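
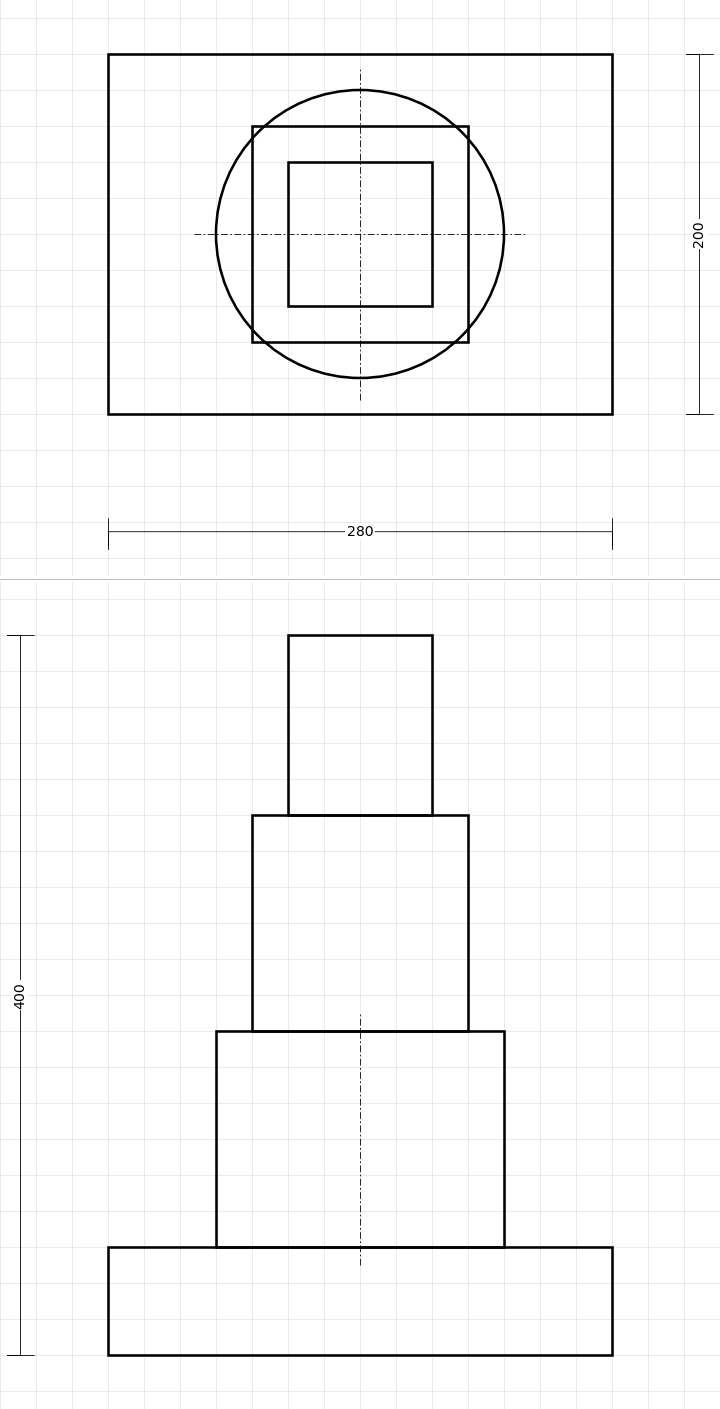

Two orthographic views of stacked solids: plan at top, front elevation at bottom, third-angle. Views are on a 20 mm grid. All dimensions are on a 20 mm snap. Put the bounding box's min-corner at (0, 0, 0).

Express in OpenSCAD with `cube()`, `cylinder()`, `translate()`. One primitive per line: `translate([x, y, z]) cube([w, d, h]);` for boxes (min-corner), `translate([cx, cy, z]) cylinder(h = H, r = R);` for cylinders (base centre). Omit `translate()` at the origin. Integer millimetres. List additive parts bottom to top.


cube([280, 200, 60]);
translate([140, 100, 60]) cylinder(h = 120, r = 80);
translate([80, 40, 180]) cube([120, 120, 120]);
translate([100, 60, 300]) cube([80, 80, 100]);


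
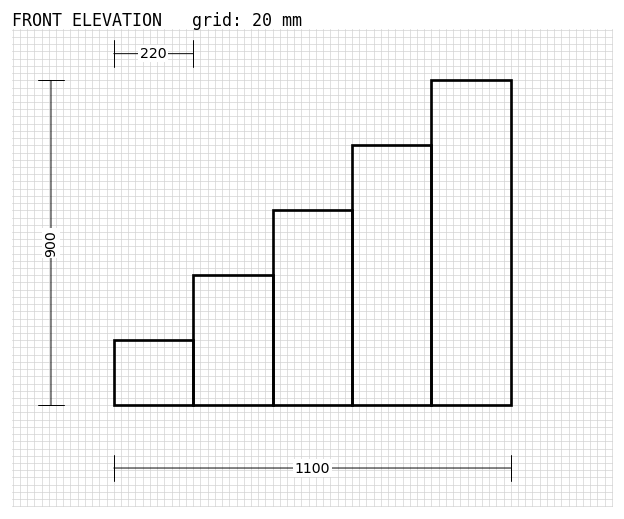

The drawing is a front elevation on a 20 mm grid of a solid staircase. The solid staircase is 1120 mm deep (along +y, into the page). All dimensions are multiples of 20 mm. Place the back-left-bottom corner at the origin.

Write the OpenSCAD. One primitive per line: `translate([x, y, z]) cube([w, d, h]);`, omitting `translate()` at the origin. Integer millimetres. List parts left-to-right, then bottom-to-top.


cube([220, 1120, 180]);
translate([220, 0, 0]) cube([220, 1120, 360]);
translate([440, 0, 0]) cube([220, 1120, 540]);
translate([660, 0, 0]) cube([220, 1120, 720]);
translate([880, 0, 0]) cube([220, 1120, 900]);


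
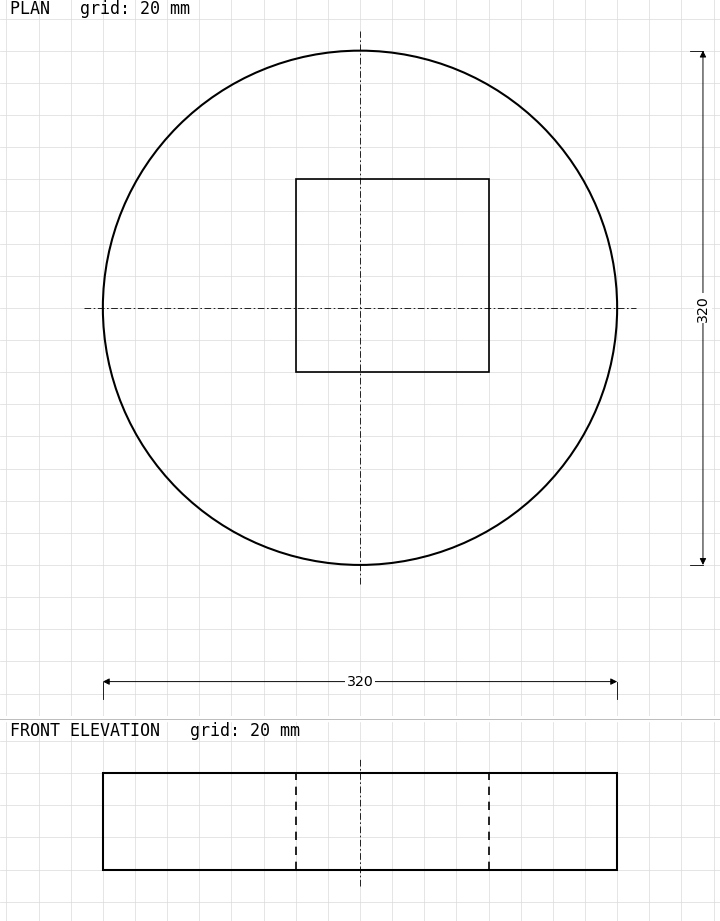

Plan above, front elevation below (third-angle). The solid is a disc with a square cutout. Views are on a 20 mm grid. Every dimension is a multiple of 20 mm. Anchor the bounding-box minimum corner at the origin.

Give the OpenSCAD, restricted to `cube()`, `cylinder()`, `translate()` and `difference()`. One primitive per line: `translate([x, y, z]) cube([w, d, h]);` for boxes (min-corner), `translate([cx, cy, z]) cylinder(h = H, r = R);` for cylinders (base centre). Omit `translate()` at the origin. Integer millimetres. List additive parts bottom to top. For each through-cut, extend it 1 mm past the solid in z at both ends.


difference() {
  translate([160, 160, 0]) cylinder(h = 60, r = 160);
  translate([120, 120, -1]) cube([120, 120, 62]);
}


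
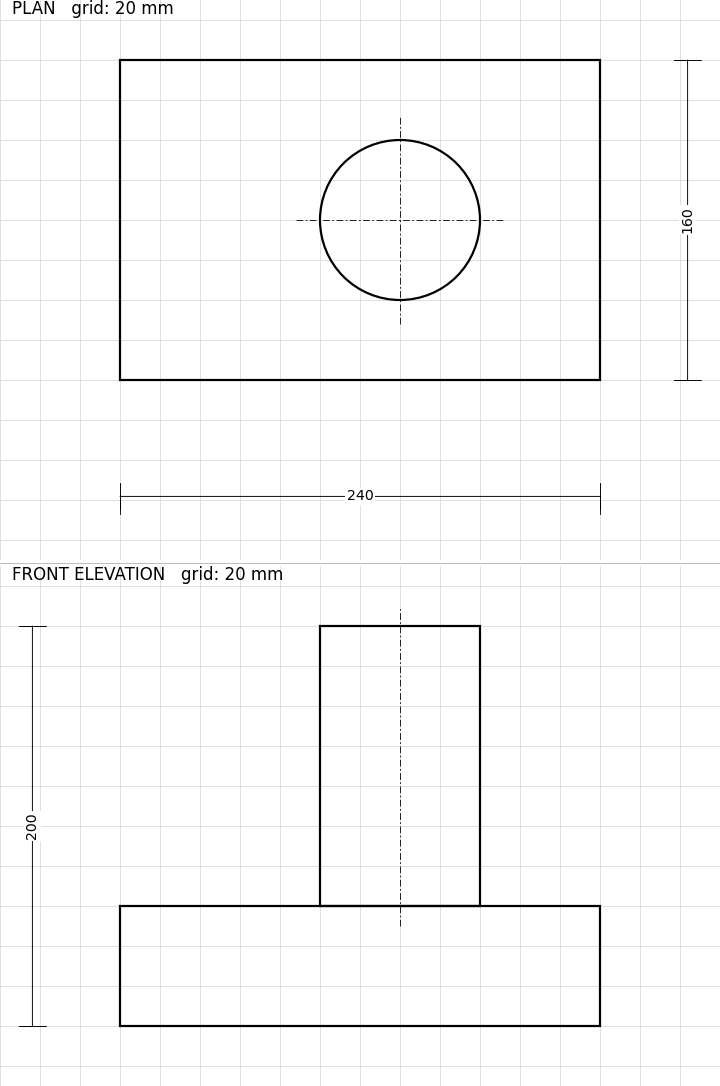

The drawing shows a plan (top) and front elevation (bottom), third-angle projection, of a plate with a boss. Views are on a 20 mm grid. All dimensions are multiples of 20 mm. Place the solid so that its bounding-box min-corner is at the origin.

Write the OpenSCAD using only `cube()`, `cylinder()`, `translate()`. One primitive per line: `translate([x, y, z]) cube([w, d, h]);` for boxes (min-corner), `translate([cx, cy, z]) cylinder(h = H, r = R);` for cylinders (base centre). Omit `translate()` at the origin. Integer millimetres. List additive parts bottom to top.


cube([240, 160, 60]);
translate([140, 80, 60]) cylinder(h = 140, r = 40);


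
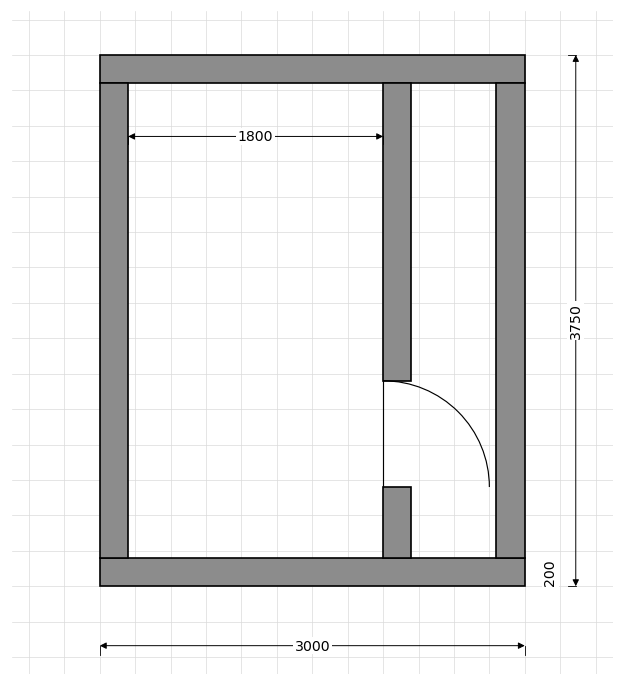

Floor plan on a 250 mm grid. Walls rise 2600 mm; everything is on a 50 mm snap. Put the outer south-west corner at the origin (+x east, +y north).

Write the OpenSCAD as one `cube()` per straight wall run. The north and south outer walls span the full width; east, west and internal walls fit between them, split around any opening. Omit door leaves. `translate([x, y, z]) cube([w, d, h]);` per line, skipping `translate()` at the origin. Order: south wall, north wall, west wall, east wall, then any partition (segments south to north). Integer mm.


cube([3000, 200, 2600]);
translate([0, 3550, 0]) cube([3000, 200, 2600]);
translate([0, 200, 0]) cube([200, 3350, 2600]);
translate([2800, 200, 0]) cube([200, 3350, 2600]);
translate([2000, 200, 0]) cube([200, 500, 2600]);
translate([2000, 1450, 0]) cube([200, 2100, 2600]);


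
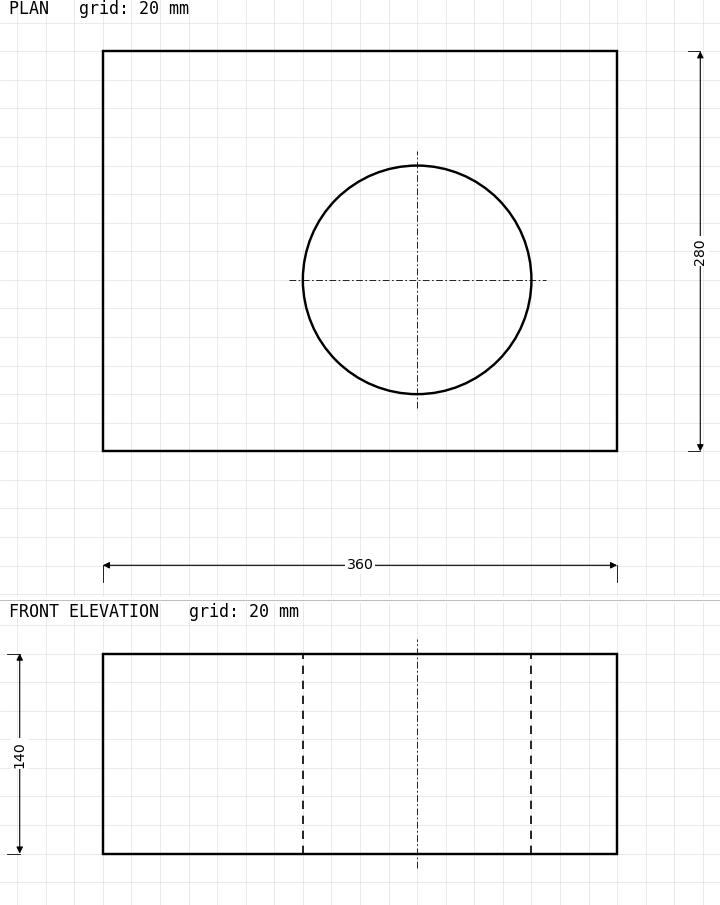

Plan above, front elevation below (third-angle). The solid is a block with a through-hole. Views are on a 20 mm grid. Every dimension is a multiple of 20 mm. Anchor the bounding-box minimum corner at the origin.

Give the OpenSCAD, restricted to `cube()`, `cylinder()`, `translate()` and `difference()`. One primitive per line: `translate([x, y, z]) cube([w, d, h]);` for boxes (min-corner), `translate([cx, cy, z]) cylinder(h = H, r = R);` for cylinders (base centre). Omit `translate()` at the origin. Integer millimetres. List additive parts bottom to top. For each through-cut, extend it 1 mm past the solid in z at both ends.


difference() {
  cube([360, 280, 140]);
  translate([220, 120, -1]) cylinder(h = 142, r = 80);
}


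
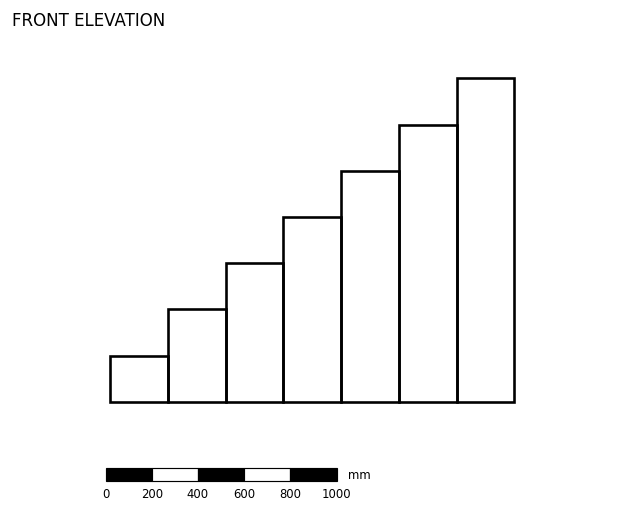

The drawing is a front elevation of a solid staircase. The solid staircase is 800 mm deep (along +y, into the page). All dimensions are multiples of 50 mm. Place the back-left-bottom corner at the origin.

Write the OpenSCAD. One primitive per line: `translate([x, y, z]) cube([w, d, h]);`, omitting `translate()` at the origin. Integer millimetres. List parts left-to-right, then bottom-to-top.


cube([250, 800, 200]);
translate([250, 0, 0]) cube([250, 800, 400]);
translate([500, 0, 0]) cube([250, 800, 600]);
translate([750, 0, 0]) cube([250, 800, 800]);
translate([1000, 0, 0]) cube([250, 800, 1000]);
translate([1250, 0, 0]) cube([250, 800, 1200]);
translate([1500, 0, 0]) cube([250, 800, 1400]);


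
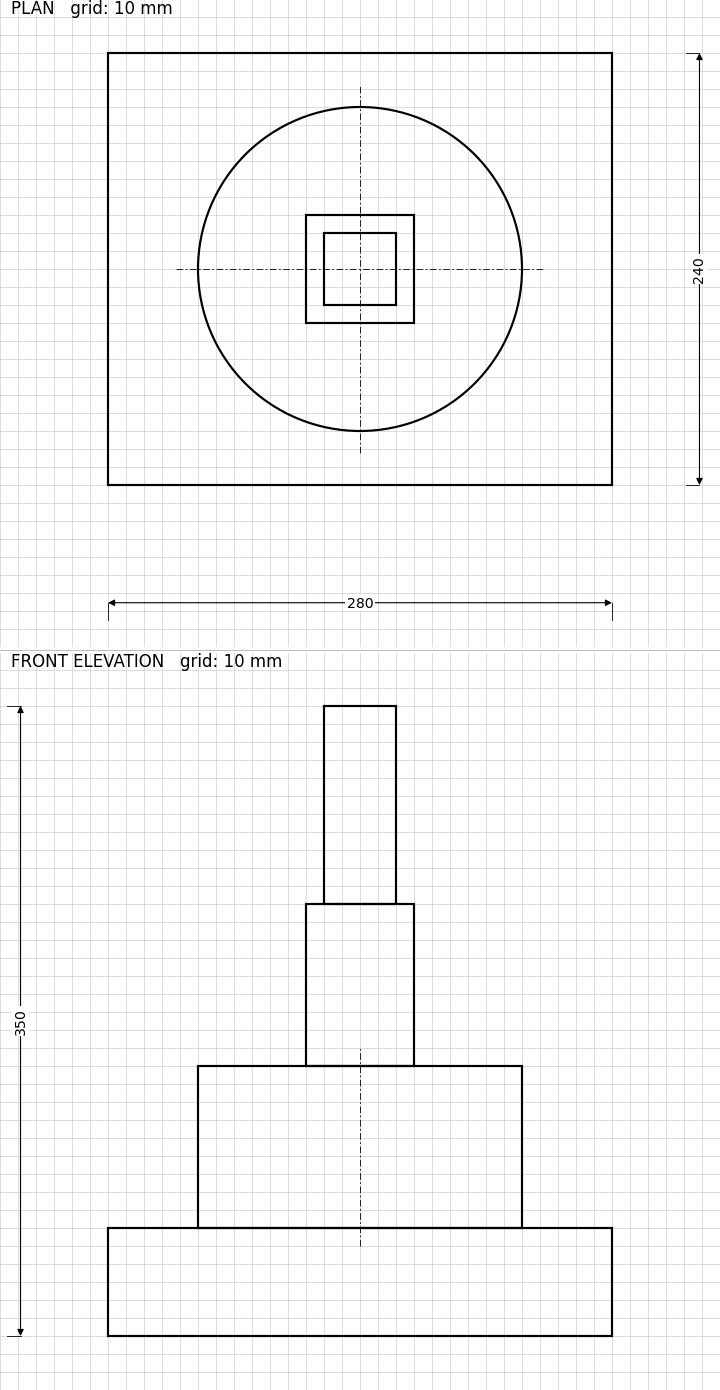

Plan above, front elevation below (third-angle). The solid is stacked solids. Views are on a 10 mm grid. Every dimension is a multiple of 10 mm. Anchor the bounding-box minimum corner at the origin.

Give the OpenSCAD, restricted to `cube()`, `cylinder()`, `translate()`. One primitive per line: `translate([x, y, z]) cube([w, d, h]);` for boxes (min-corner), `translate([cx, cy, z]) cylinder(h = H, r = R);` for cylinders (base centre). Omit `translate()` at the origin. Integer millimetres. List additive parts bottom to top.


cube([280, 240, 60]);
translate([140, 120, 60]) cylinder(h = 90, r = 90);
translate([110, 90, 150]) cube([60, 60, 90]);
translate([120, 100, 240]) cube([40, 40, 110]);


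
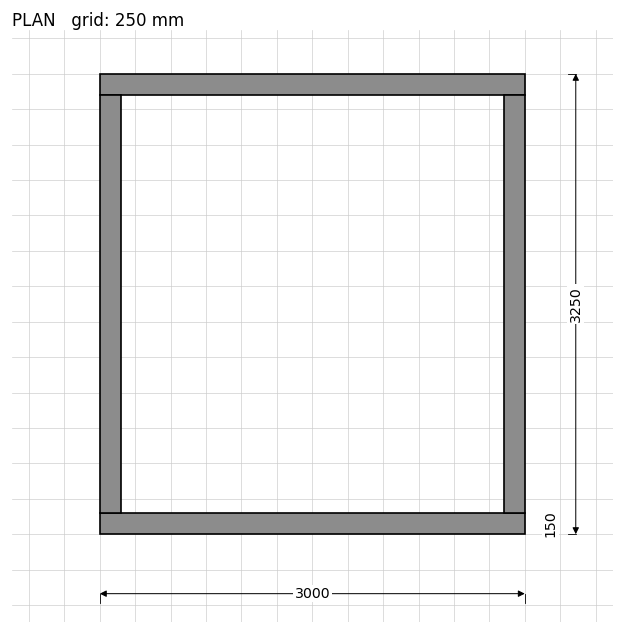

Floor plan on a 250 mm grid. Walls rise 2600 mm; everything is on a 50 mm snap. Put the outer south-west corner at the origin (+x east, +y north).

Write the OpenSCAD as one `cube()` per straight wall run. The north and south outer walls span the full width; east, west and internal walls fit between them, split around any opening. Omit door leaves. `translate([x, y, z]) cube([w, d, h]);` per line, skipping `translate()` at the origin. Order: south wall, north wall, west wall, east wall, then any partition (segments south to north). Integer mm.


cube([3000, 150, 2600]);
translate([0, 3100, 0]) cube([3000, 150, 2600]);
translate([0, 150, 0]) cube([150, 2950, 2600]);
translate([2850, 150, 0]) cube([150, 2950, 2600]);


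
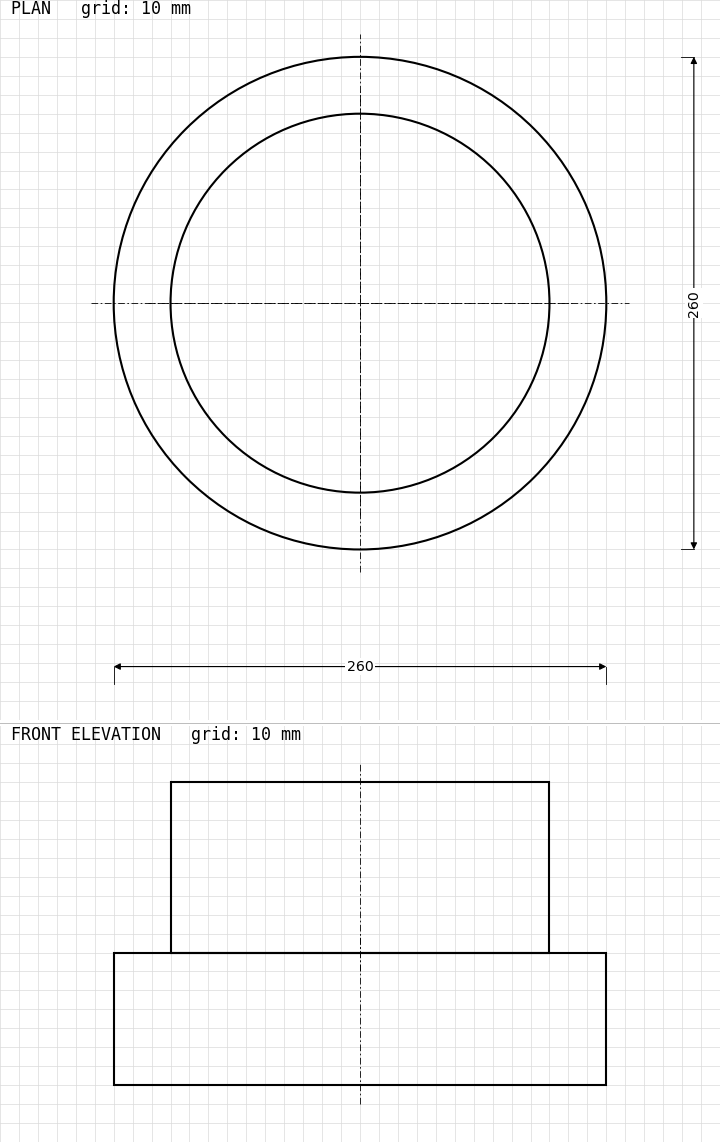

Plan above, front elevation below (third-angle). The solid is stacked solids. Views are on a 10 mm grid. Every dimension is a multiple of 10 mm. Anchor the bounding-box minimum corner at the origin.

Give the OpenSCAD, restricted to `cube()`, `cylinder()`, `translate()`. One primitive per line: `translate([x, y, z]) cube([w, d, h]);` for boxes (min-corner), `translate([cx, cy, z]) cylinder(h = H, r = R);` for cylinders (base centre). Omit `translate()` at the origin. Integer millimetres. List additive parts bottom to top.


translate([130, 130, 0]) cylinder(h = 70, r = 130);
translate([130, 130, 70]) cylinder(h = 90, r = 100);


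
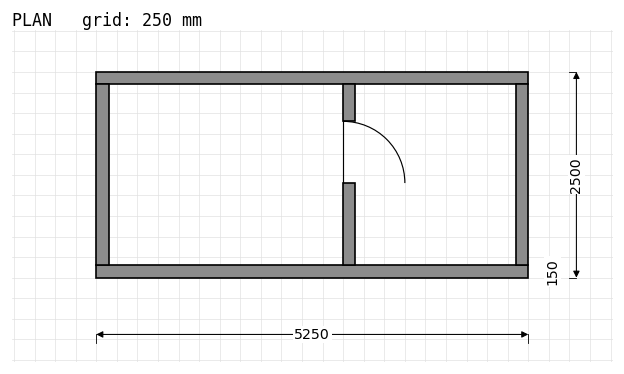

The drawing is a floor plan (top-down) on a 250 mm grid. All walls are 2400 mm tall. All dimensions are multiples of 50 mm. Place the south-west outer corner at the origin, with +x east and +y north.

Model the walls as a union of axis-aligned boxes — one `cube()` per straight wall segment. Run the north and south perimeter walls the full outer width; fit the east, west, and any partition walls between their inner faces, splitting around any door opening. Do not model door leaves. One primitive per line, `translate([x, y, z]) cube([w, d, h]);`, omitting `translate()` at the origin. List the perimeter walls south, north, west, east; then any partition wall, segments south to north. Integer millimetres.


cube([5250, 150, 2400]);
translate([0, 2350, 0]) cube([5250, 150, 2400]);
translate([0, 150, 0]) cube([150, 2200, 2400]);
translate([5100, 150, 0]) cube([150, 2200, 2400]);
translate([3000, 150, 0]) cube([150, 1000, 2400]);
translate([3000, 1900, 0]) cube([150, 450, 2400]);


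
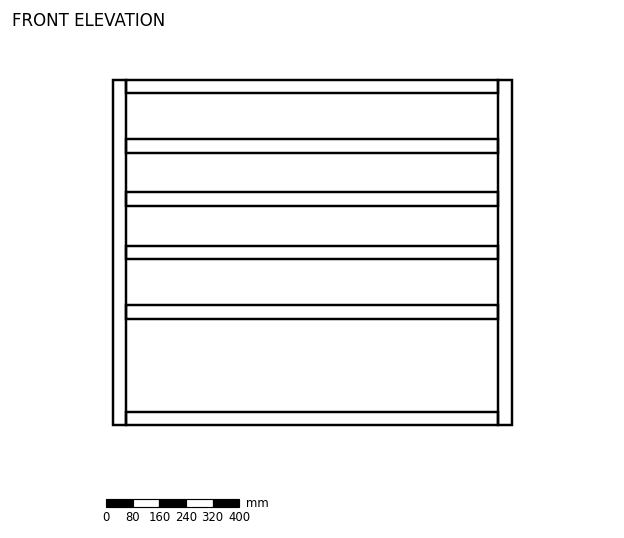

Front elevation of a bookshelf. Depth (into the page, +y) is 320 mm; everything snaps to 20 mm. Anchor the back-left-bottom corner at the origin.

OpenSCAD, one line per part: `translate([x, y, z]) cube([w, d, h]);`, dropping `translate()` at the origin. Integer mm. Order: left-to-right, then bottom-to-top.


cube([40, 320, 1040]);
translate([40, 0, 0]) cube([1120, 320, 40]);
translate([40, 0, 320]) cube([1120, 320, 40]);
translate([40, 0, 500]) cube([1120, 320, 40]);
translate([40, 0, 660]) cube([1120, 320, 40]);
translate([40, 0, 820]) cube([1120, 320, 40]);
translate([40, 0, 1000]) cube([1120, 320, 40]);
translate([1160, 0, 0]) cube([40, 320, 1040]);


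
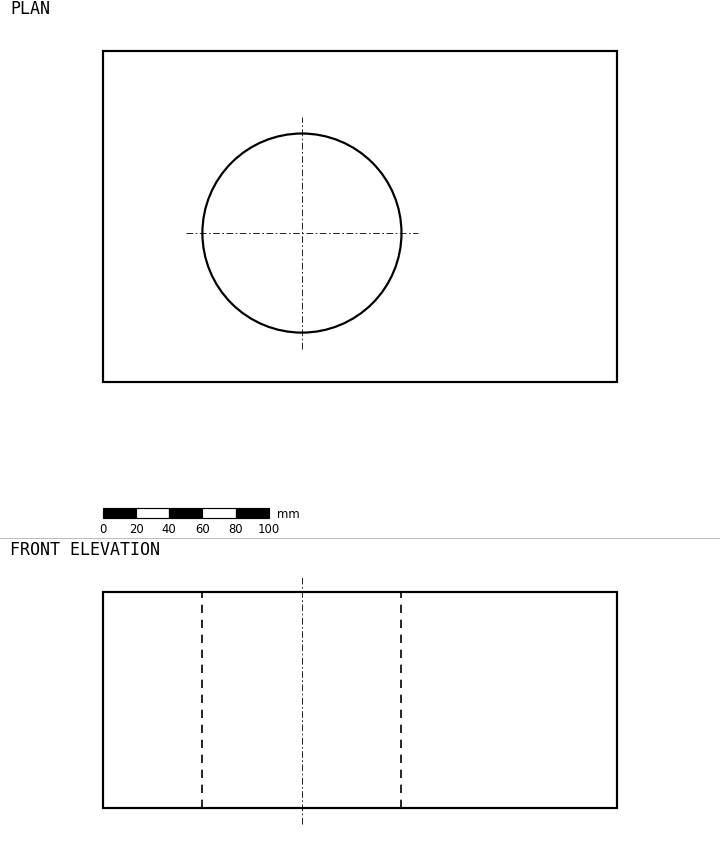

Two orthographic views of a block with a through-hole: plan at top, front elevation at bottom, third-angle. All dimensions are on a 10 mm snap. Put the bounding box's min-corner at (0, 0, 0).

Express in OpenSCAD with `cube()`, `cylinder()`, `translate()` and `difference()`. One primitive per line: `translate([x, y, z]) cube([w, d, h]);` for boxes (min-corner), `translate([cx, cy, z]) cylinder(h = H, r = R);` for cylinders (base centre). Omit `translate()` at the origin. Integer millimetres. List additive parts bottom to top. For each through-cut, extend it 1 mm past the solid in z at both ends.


difference() {
  cube([310, 200, 130]);
  translate([120, 90, -1]) cylinder(h = 132, r = 60);
}


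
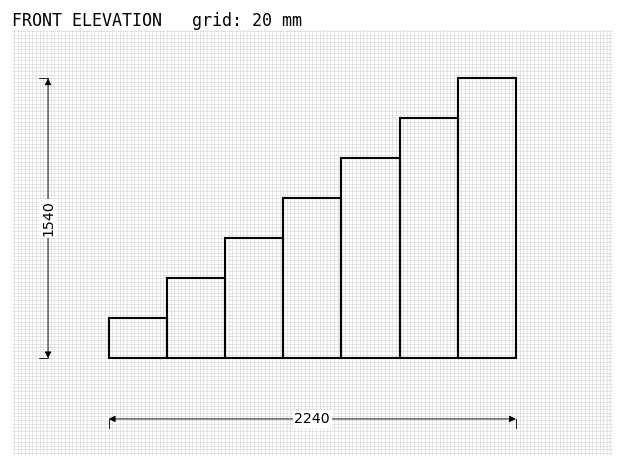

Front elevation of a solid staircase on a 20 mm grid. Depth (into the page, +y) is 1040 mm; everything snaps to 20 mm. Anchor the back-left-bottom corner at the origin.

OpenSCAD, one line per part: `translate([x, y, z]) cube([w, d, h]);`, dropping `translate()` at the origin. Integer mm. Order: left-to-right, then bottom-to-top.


cube([320, 1040, 220]);
translate([320, 0, 0]) cube([320, 1040, 440]);
translate([640, 0, 0]) cube([320, 1040, 660]);
translate([960, 0, 0]) cube([320, 1040, 880]);
translate([1280, 0, 0]) cube([320, 1040, 1100]);
translate([1600, 0, 0]) cube([320, 1040, 1320]);
translate([1920, 0, 0]) cube([320, 1040, 1540]);


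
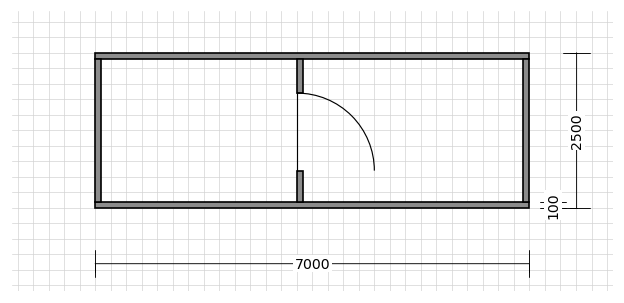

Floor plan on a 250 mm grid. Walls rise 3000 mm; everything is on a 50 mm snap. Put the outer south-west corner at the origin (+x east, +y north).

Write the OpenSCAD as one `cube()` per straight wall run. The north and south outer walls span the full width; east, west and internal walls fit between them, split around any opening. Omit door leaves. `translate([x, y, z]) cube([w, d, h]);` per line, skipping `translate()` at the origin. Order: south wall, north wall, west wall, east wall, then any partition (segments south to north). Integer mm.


cube([7000, 100, 3000]);
translate([0, 2400, 0]) cube([7000, 100, 3000]);
translate([0, 100, 0]) cube([100, 2300, 3000]);
translate([6900, 100, 0]) cube([100, 2300, 3000]);
translate([3250, 100, 0]) cube([100, 500, 3000]);
translate([3250, 1850, 0]) cube([100, 550, 3000]);


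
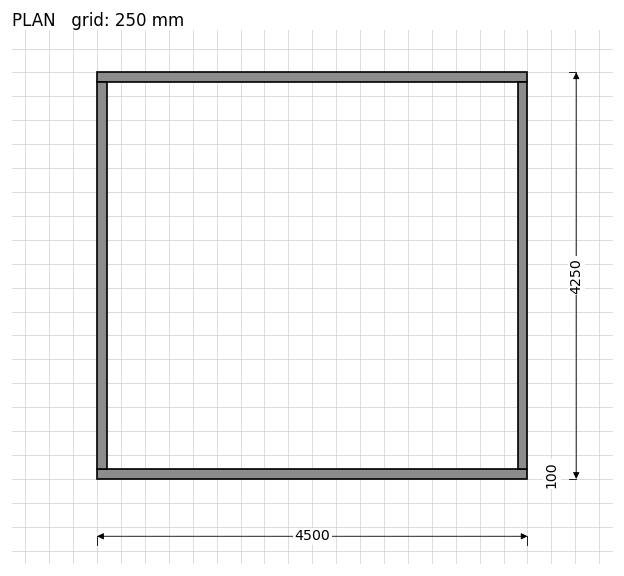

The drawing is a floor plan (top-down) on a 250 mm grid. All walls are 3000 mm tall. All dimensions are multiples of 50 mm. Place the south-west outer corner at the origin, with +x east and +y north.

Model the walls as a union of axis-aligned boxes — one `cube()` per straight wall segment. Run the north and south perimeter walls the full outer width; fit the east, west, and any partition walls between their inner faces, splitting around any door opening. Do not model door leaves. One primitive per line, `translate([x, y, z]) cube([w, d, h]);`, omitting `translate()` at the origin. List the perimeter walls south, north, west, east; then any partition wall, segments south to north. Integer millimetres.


cube([4500, 100, 3000]);
translate([0, 4150, 0]) cube([4500, 100, 3000]);
translate([0, 100, 0]) cube([100, 4050, 3000]);
translate([4400, 100, 0]) cube([100, 4050, 3000]);


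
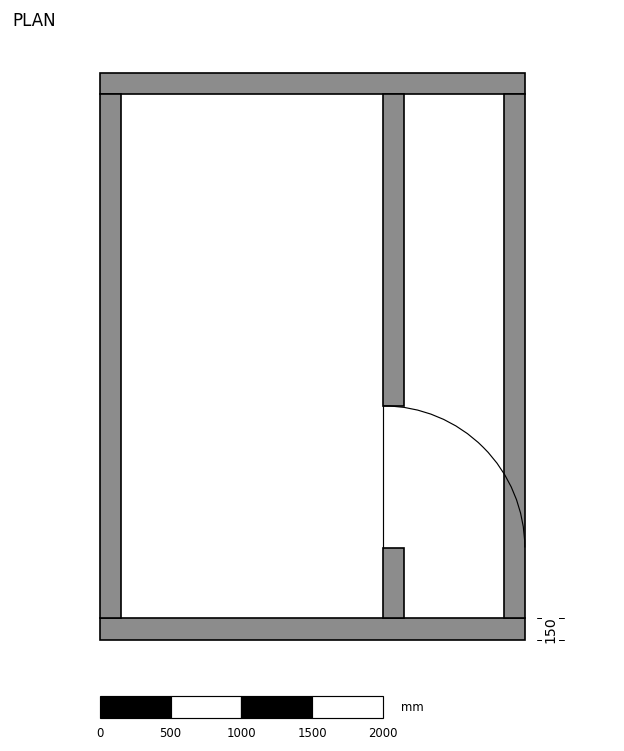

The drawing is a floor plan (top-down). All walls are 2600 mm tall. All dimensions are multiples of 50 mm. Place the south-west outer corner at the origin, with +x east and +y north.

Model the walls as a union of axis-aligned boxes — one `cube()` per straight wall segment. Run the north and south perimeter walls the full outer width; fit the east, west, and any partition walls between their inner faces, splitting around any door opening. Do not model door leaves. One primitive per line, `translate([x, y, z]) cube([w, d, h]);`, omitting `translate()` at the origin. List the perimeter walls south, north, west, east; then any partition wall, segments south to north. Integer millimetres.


cube([3000, 150, 2600]);
translate([0, 3850, 0]) cube([3000, 150, 2600]);
translate([0, 150, 0]) cube([150, 3700, 2600]);
translate([2850, 150, 0]) cube([150, 3700, 2600]);
translate([2000, 150, 0]) cube([150, 500, 2600]);
translate([2000, 1650, 0]) cube([150, 2200, 2600]);


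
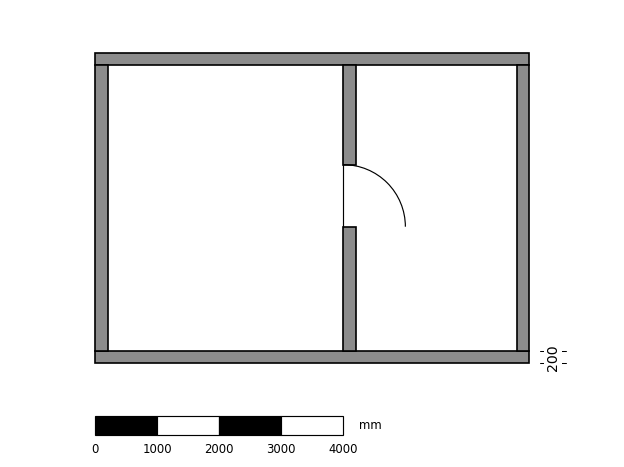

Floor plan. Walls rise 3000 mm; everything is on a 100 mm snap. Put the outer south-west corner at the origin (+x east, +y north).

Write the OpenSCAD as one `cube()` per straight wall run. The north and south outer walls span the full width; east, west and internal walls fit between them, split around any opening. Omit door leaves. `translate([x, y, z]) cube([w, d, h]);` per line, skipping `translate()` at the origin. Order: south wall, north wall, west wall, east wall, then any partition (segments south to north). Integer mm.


cube([7000, 200, 3000]);
translate([0, 4800, 0]) cube([7000, 200, 3000]);
translate([0, 200, 0]) cube([200, 4600, 3000]);
translate([6800, 200, 0]) cube([200, 4600, 3000]);
translate([4000, 200, 0]) cube([200, 2000, 3000]);
translate([4000, 3200, 0]) cube([200, 1600, 3000]);


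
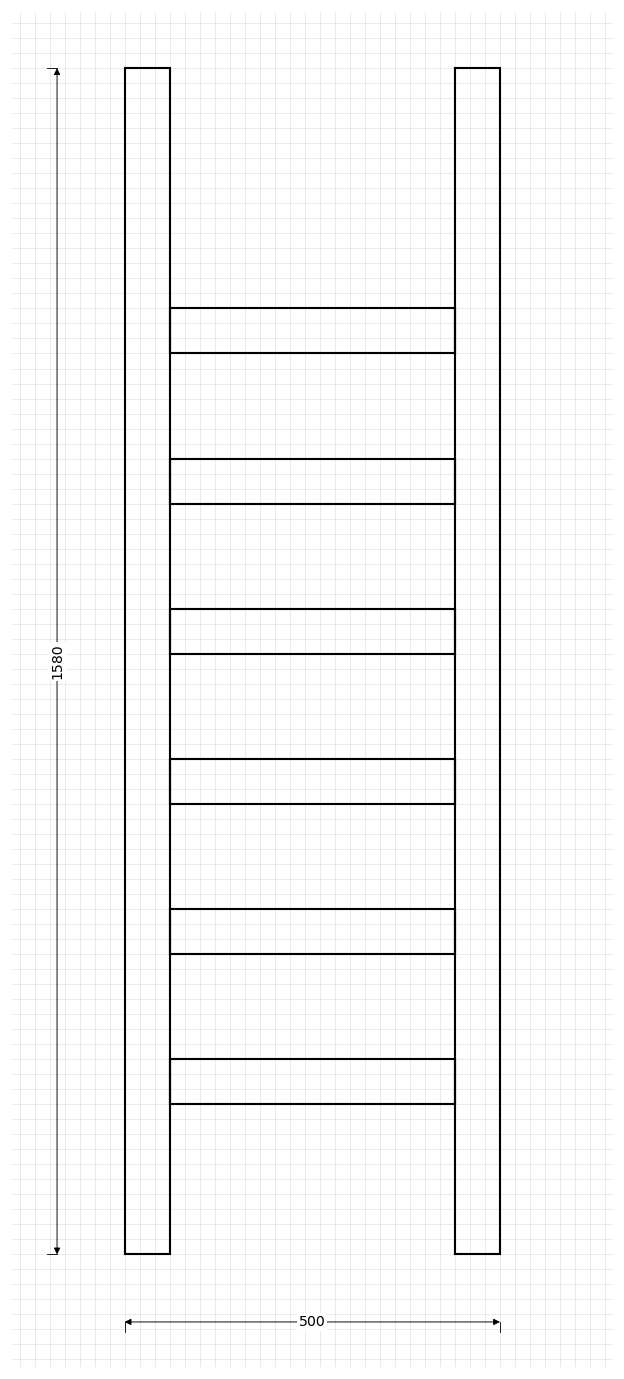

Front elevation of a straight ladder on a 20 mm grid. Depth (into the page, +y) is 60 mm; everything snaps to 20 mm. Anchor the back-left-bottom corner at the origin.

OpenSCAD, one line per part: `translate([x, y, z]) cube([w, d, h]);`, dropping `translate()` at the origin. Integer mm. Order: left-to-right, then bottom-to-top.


cube([60, 60, 1580]);
translate([60, 0, 200]) cube([380, 60, 60]);
translate([60, 0, 400]) cube([380, 60, 60]);
translate([60, 0, 600]) cube([380, 60, 60]);
translate([60, 0, 800]) cube([380, 60, 60]);
translate([60, 0, 1000]) cube([380, 60, 60]);
translate([60, 0, 1200]) cube([380, 60, 60]);
translate([440, 0, 0]) cube([60, 60, 1580]);


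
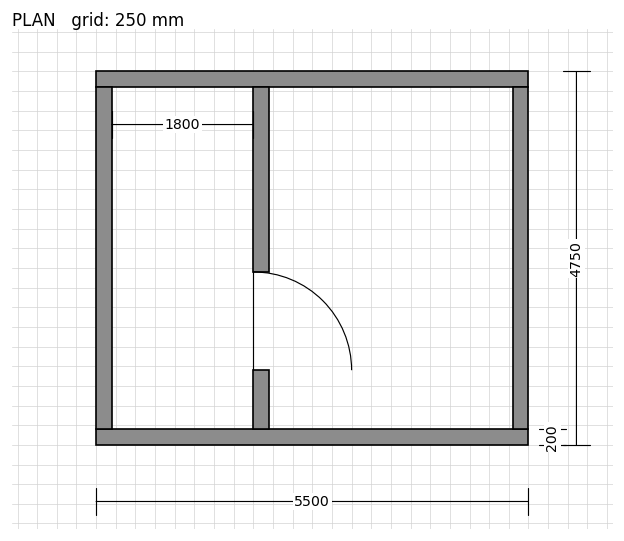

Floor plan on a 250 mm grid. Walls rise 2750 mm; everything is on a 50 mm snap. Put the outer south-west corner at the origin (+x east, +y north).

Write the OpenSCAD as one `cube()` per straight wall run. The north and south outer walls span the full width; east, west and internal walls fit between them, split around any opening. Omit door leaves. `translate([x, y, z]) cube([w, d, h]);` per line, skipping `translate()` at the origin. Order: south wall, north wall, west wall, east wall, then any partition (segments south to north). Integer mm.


cube([5500, 200, 2750]);
translate([0, 4550, 0]) cube([5500, 200, 2750]);
translate([0, 200, 0]) cube([200, 4350, 2750]);
translate([5300, 200, 0]) cube([200, 4350, 2750]);
translate([2000, 200, 0]) cube([200, 750, 2750]);
translate([2000, 2200, 0]) cube([200, 2350, 2750]);


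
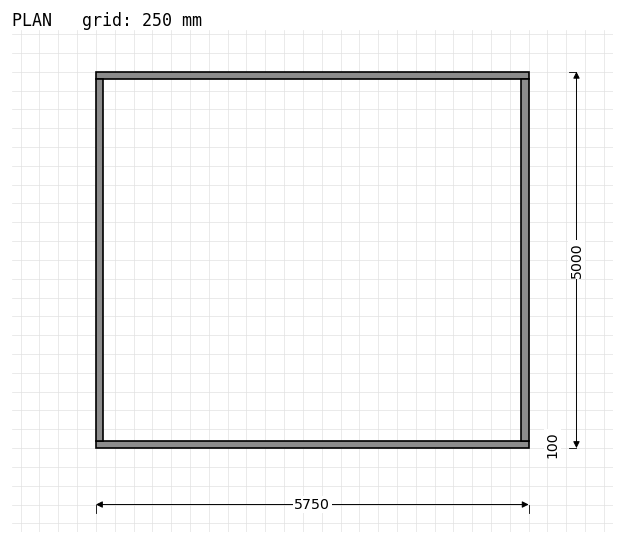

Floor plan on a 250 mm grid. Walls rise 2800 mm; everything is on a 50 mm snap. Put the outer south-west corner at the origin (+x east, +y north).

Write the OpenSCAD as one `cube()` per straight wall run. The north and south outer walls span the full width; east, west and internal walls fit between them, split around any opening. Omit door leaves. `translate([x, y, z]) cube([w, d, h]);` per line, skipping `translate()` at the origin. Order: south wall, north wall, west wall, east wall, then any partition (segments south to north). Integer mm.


cube([5750, 100, 2800]);
translate([0, 4900, 0]) cube([5750, 100, 2800]);
translate([0, 100, 0]) cube([100, 4800, 2800]);
translate([5650, 100, 0]) cube([100, 4800, 2800]);


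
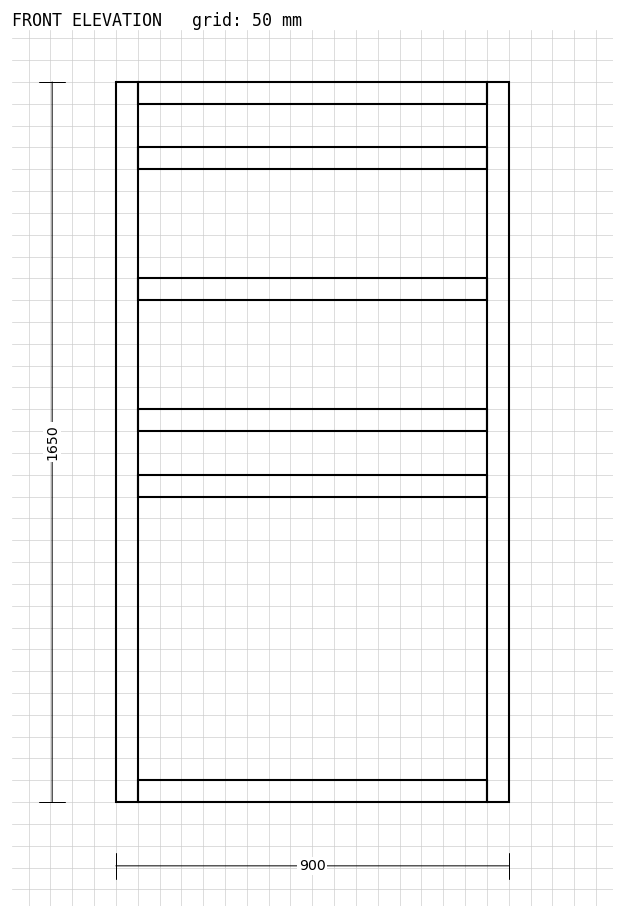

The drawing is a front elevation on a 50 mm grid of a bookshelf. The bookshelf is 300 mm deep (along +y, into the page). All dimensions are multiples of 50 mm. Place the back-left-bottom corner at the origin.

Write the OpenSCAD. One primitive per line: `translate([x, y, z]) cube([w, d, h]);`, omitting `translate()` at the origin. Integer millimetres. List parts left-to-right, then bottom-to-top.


cube([50, 300, 1650]);
translate([50, 0, 0]) cube([800, 300, 50]);
translate([50, 0, 700]) cube([800, 300, 50]);
translate([50, 0, 850]) cube([800, 300, 50]);
translate([50, 0, 1150]) cube([800, 300, 50]);
translate([50, 0, 1450]) cube([800, 300, 50]);
translate([50, 0, 1600]) cube([800, 300, 50]);
translate([850, 0, 0]) cube([50, 300, 1650]);


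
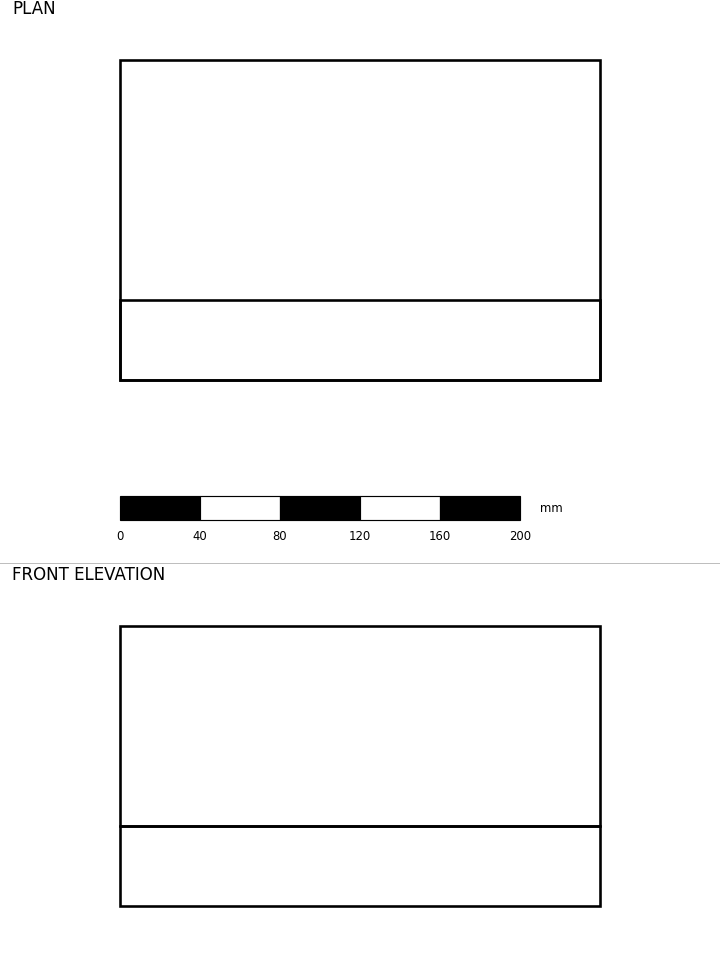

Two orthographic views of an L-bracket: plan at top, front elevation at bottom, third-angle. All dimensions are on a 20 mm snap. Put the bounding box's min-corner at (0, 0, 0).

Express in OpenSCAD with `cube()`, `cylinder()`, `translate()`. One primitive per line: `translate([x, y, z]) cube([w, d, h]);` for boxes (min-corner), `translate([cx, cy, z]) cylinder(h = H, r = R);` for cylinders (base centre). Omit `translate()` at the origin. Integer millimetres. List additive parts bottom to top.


cube([240, 160, 40]);
translate([0, 0, 40]) cube([240, 40, 100]);


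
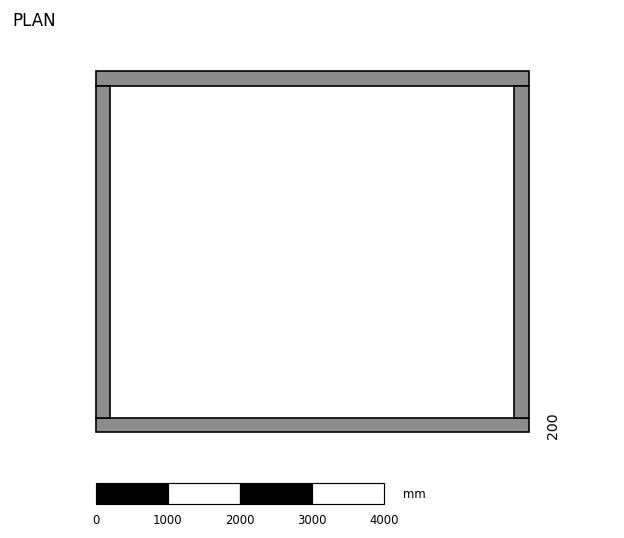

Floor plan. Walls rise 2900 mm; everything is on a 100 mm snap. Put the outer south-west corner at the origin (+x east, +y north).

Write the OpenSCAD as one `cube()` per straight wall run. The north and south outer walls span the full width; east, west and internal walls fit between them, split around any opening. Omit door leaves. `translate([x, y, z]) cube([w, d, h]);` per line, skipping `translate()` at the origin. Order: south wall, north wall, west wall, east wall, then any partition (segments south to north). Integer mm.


cube([6000, 200, 2900]);
translate([0, 4800, 0]) cube([6000, 200, 2900]);
translate([0, 200, 0]) cube([200, 4600, 2900]);
translate([5800, 200, 0]) cube([200, 4600, 2900]);


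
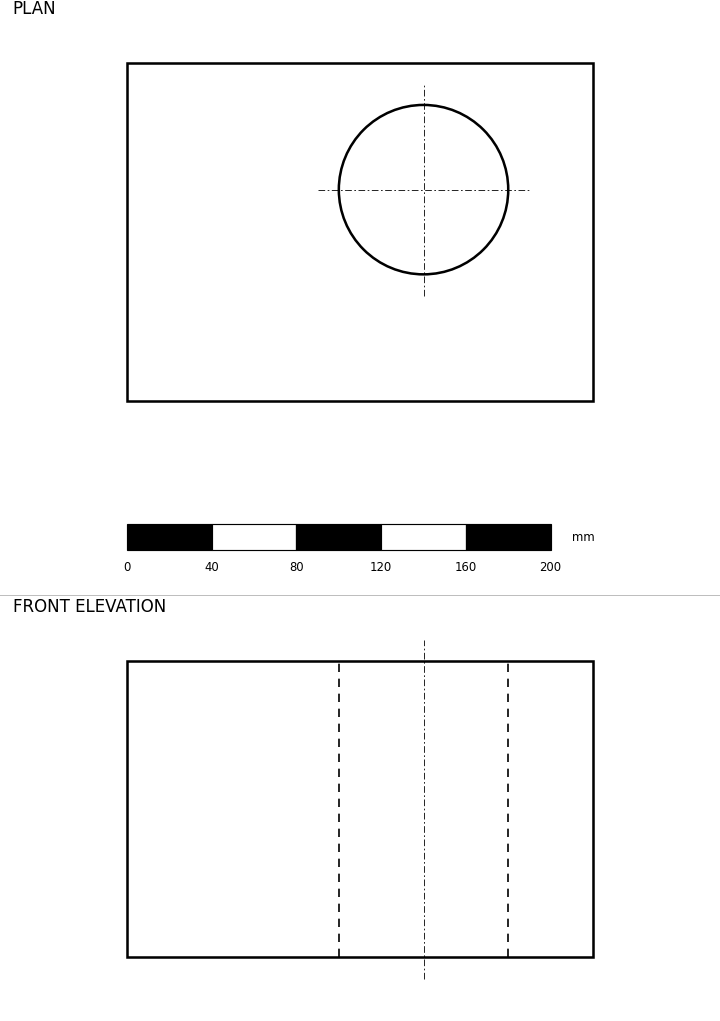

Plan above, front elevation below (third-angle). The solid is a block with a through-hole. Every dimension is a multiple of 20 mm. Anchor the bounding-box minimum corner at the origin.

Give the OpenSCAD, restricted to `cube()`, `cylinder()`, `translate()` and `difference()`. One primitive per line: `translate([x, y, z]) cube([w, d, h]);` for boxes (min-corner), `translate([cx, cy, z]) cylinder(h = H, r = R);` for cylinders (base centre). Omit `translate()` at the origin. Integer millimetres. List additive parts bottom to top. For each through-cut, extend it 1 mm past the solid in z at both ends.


difference() {
  cube([220, 160, 140]);
  translate([140, 100, -1]) cylinder(h = 142, r = 40);
}


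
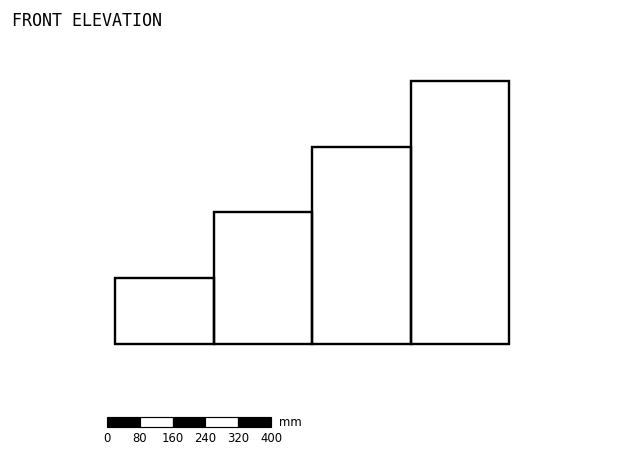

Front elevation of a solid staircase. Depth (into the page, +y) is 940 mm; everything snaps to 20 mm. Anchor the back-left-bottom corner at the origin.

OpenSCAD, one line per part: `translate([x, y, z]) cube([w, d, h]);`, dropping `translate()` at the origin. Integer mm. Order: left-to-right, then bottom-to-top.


cube([240, 940, 160]);
translate([240, 0, 0]) cube([240, 940, 320]);
translate([480, 0, 0]) cube([240, 940, 480]);
translate([720, 0, 0]) cube([240, 940, 640]);


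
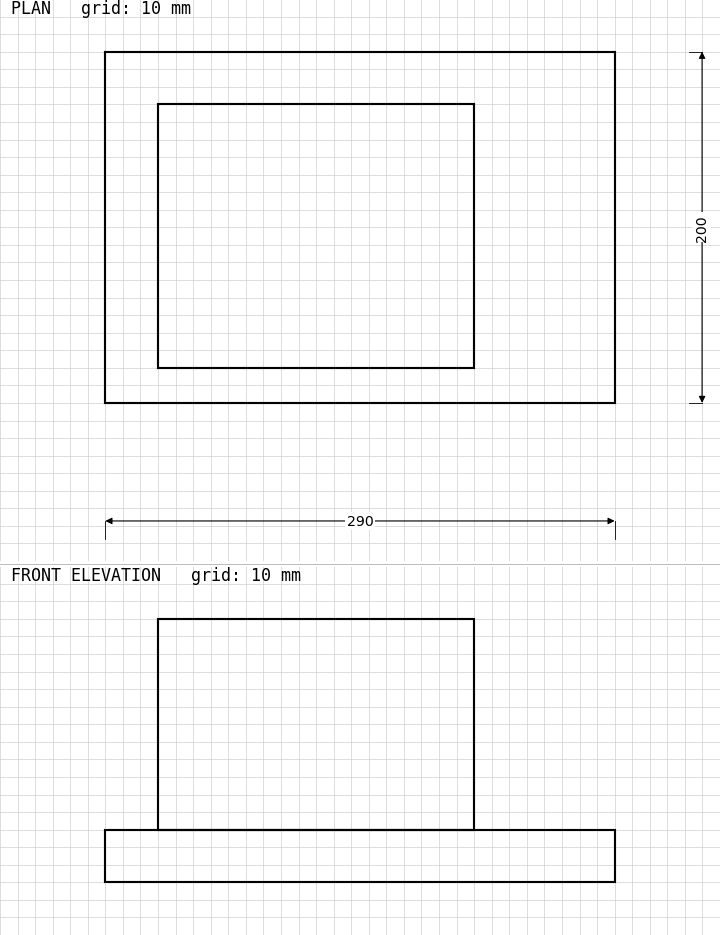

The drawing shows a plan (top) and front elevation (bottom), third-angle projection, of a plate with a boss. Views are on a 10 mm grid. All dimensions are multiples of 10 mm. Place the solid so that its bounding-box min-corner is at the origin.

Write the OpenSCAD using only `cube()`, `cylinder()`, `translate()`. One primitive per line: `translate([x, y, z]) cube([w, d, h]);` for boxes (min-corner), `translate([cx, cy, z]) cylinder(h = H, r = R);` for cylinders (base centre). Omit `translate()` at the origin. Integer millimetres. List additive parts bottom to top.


cube([290, 200, 30]);
translate([30, 20, 30]) cube([180, 150, 120]);


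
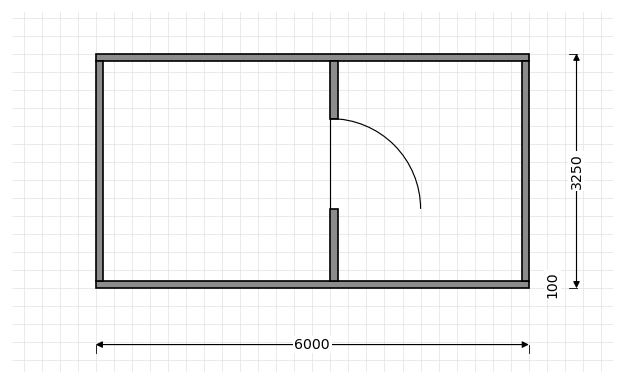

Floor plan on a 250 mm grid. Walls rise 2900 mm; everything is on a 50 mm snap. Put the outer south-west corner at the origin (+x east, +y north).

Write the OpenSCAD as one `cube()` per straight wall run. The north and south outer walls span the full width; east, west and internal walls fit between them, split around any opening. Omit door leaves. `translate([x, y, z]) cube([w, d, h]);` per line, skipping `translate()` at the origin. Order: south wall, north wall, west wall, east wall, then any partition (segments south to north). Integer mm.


cube([6000, 100, 2900]);
translate([0, 3150, 0]) cube([6000, 100, 2900]);
translate([0, 100, 0]) cube([100, 3050, 2900]);
translate([5900, 100, 0]) cube([100, 3050, 2900]);
translate([3250, 100, 0]) cube([100, 1000, 2900]);
translate([3250, 2350, 0]) cube([100, 800, 2900]);


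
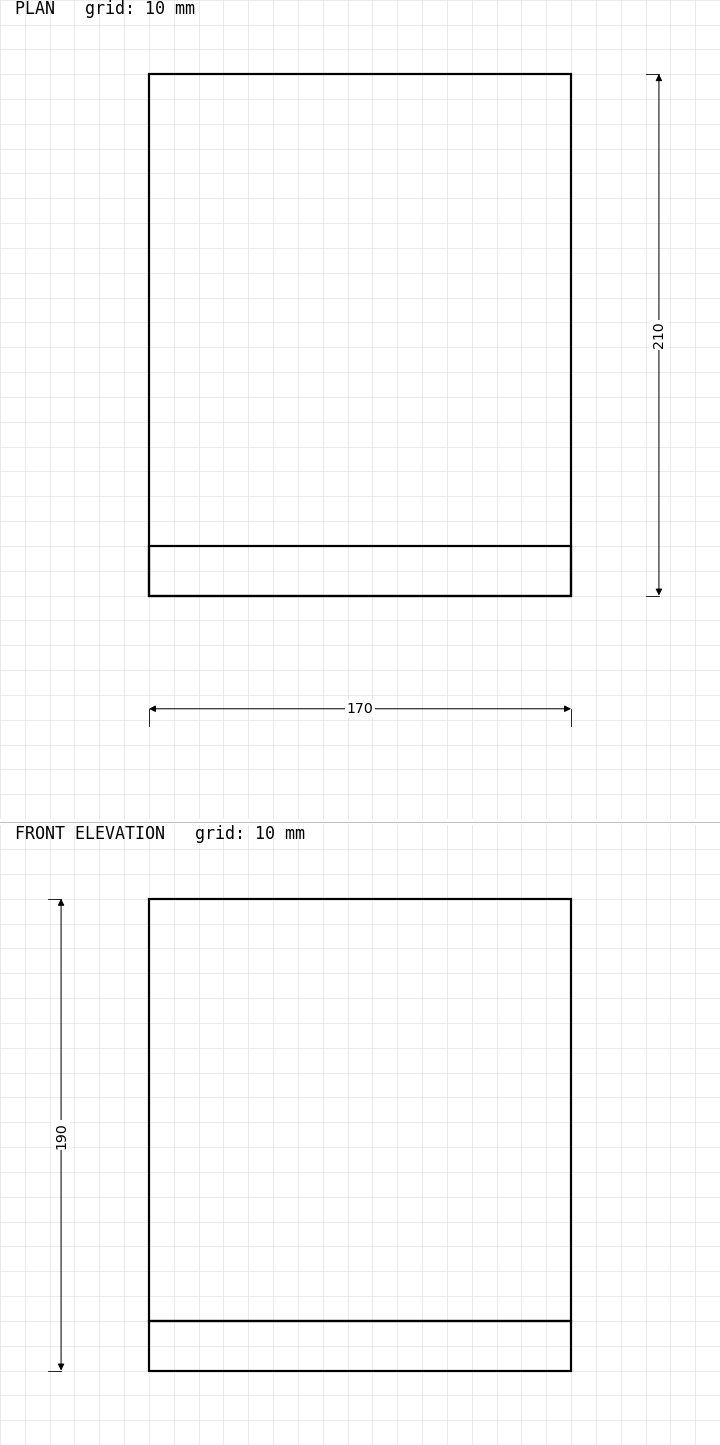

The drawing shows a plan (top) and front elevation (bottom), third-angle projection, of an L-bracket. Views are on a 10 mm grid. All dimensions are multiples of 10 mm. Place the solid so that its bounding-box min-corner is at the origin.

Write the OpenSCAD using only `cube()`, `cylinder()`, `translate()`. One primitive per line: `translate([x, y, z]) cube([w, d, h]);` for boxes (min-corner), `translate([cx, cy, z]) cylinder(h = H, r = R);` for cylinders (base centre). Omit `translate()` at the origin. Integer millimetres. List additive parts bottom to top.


cube([170, 210, 20]);
translate([0, 0, 20]) cube([170, 20, 170]);


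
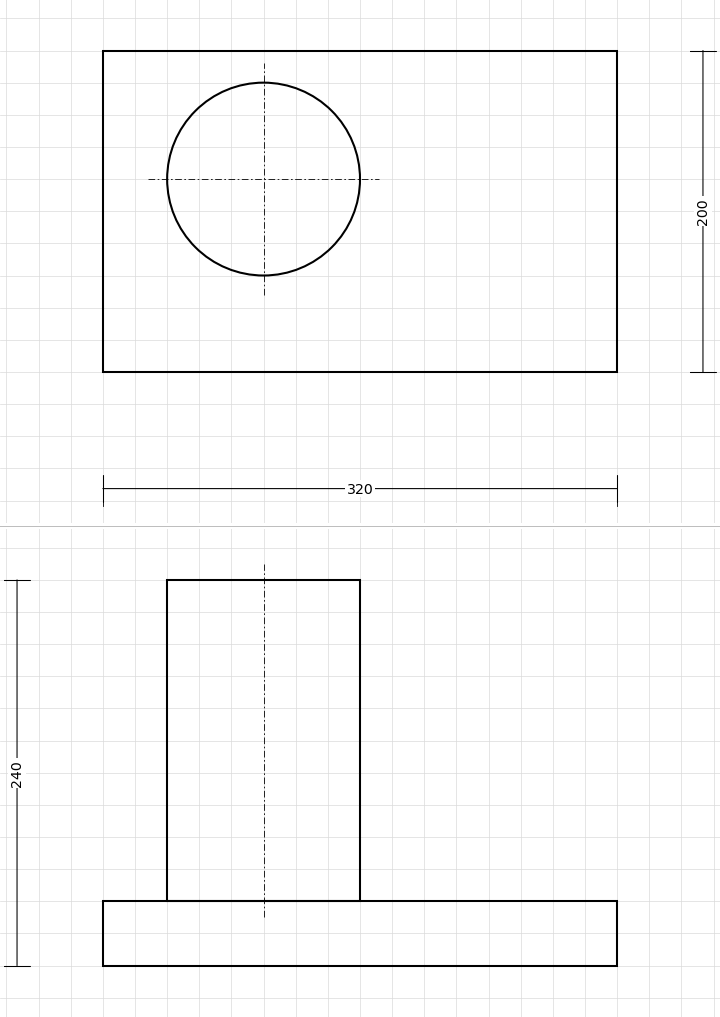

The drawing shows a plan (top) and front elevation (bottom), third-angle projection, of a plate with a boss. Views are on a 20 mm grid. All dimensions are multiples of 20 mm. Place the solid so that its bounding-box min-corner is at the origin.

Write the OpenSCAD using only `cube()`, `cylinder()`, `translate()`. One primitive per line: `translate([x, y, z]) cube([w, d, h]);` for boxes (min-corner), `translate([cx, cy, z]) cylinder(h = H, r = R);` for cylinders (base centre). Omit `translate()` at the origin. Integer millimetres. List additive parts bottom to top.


cube([320, 200, 40]);
translate([100, 120, 40]) cylinder(h = 200, r = 60);


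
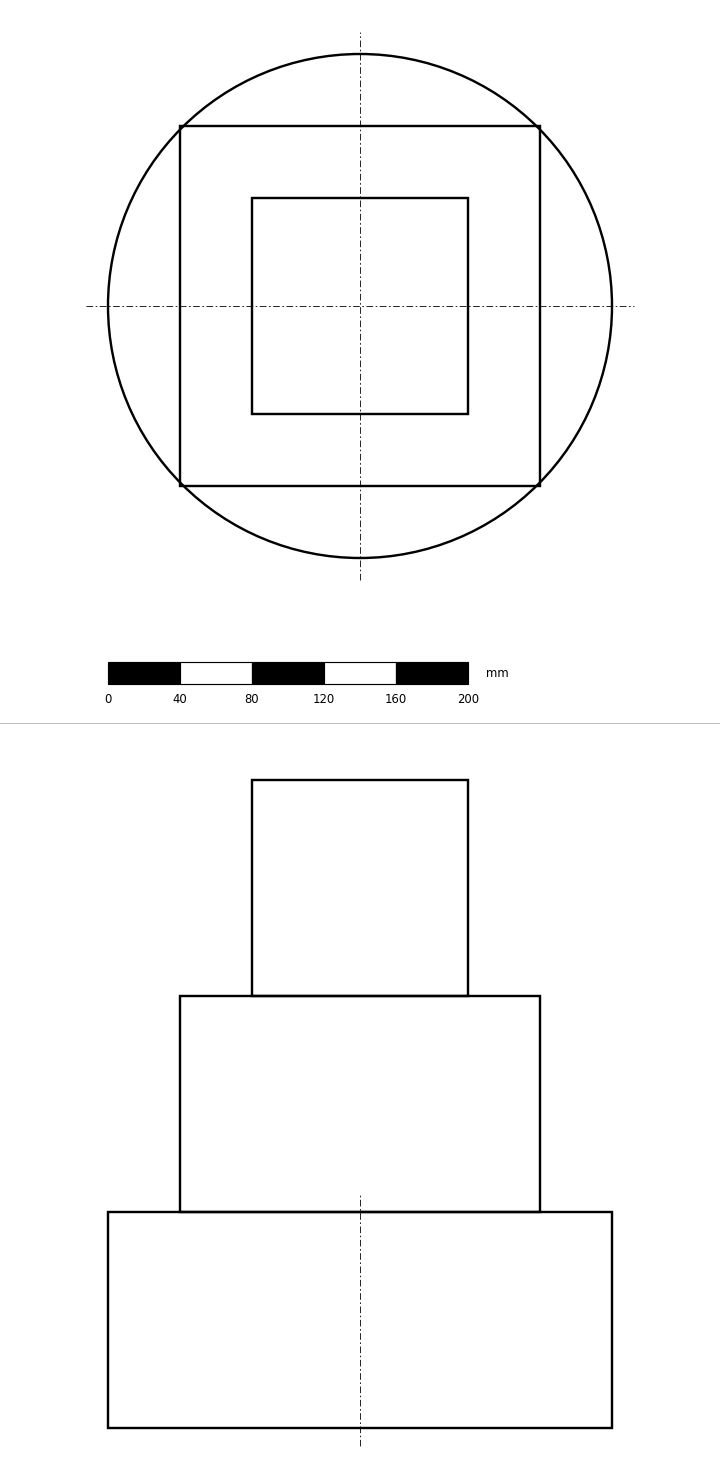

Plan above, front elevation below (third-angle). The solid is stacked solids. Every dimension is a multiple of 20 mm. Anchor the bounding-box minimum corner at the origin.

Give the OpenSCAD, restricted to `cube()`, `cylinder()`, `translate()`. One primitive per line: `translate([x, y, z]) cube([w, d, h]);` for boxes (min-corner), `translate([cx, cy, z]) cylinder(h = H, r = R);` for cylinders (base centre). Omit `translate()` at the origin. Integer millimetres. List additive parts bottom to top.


translate([140, 140, 0]) cylinder(h = 120, r = 140);
translate([40, 40, 120]) cube([200, 200, 120]);
translate([80, 80, 240]) cube([120, 120, 120]);


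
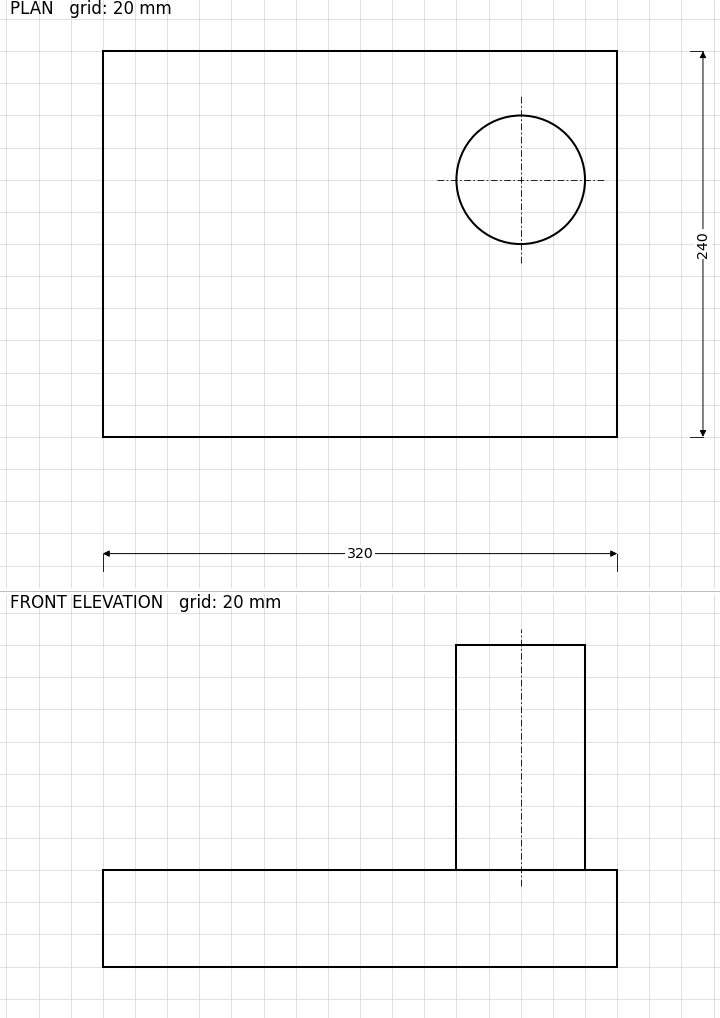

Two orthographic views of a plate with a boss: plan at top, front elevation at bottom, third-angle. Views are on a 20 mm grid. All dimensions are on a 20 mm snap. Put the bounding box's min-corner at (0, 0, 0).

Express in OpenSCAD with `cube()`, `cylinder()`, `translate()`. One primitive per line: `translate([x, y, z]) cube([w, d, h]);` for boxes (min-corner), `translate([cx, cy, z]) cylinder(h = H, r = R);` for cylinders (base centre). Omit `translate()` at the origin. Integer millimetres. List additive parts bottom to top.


cube([320, 240, 60]);
translate([260, 160, 60]) cylinder(h = 140, r = 40);


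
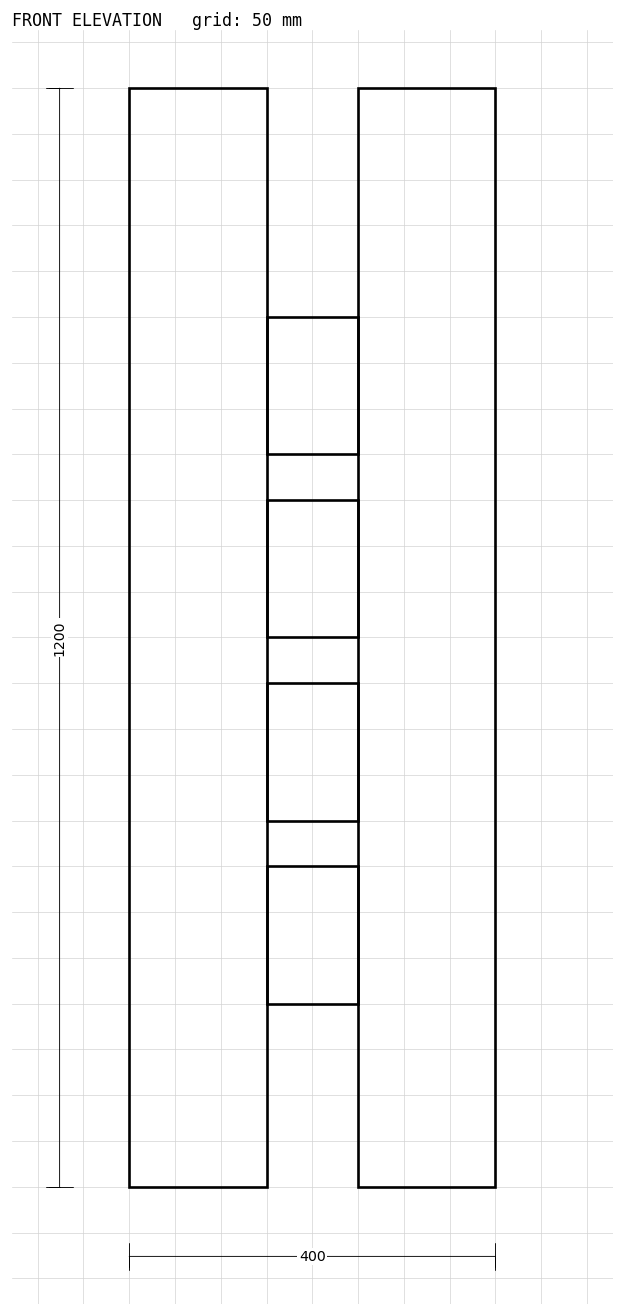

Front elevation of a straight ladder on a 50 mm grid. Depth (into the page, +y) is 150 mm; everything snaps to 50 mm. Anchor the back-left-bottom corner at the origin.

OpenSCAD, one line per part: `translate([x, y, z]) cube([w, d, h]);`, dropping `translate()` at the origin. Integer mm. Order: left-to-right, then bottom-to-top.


cube([150, 150, 1200]);
translate([150, 0, 200]) cube([100, 150, 150]);
translate([150, 0, 400]) cube([100, 150, 150]);
translate([150, 0, 600]) cube([100, 150, 150]);
translate([150, 0, 800]) cube([100, 150, 150]);
translate([250, 0, 0]) cube([150, 150, 1200]);


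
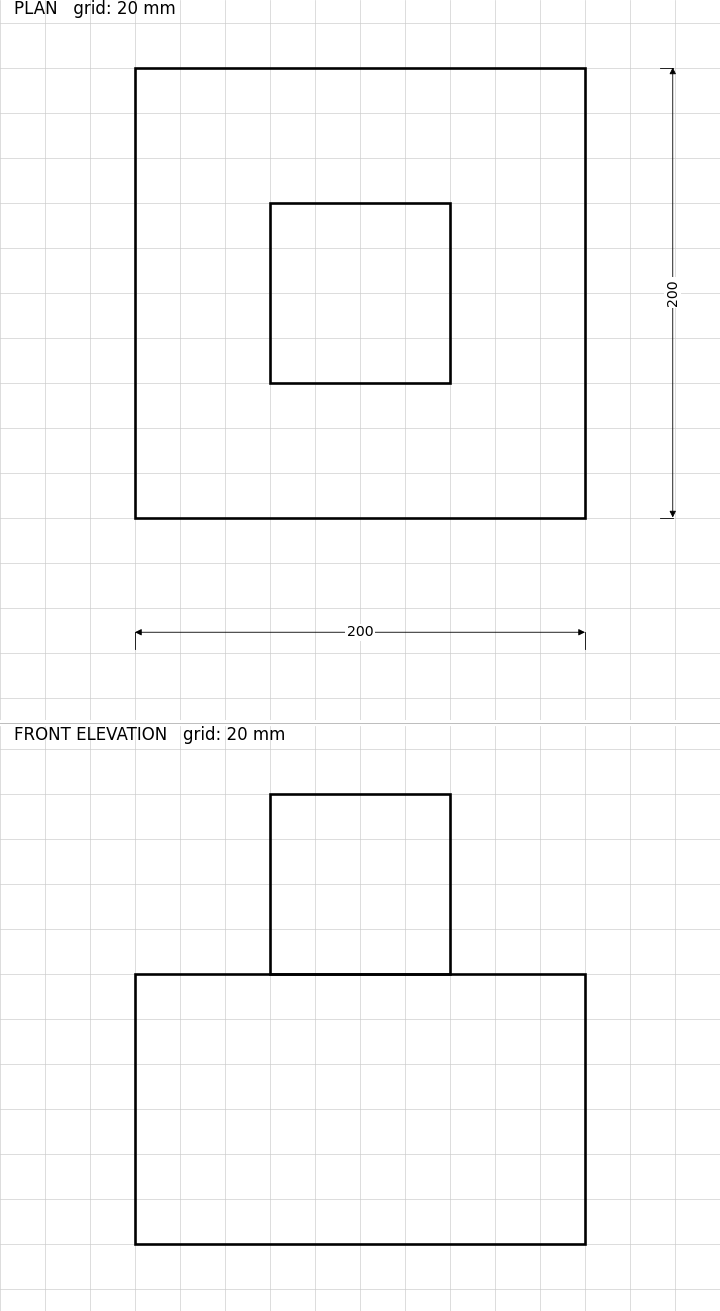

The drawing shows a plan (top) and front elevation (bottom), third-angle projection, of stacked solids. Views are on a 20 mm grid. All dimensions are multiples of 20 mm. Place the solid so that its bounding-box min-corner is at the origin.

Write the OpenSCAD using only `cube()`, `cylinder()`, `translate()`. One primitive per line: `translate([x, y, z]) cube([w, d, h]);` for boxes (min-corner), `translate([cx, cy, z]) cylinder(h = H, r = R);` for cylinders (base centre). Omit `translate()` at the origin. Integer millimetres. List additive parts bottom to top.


cube([200, 200, 120]);
translate([60, 60, 120]) cube([80, 80, 80]);


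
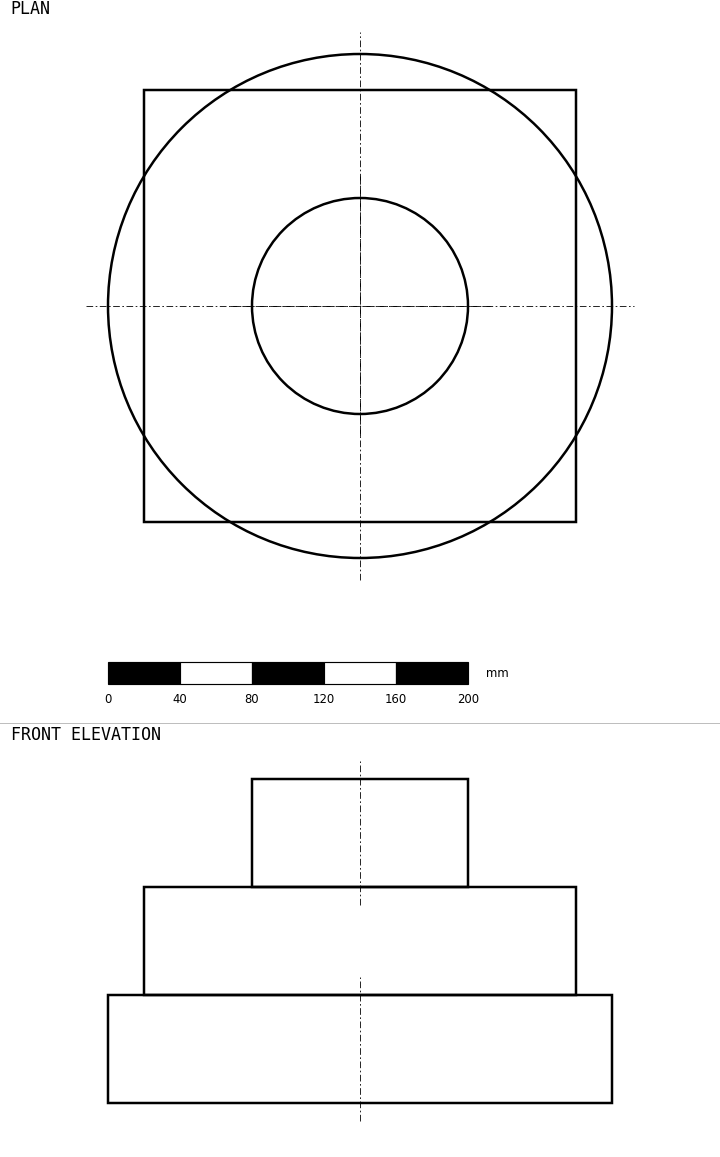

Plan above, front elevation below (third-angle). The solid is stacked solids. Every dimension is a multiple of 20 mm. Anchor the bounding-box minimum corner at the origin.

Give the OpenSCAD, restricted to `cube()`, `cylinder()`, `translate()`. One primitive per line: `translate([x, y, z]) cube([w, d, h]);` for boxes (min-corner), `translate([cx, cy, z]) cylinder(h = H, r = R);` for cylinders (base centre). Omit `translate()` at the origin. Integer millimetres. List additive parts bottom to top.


translate([140, 140, 0]) cylinder(h = 60, r = 140);
translate([20, 20, 60]) cube([240, 240, 60]);
translate([140, 140, 120]) cylinder(h = 60, r = 60);


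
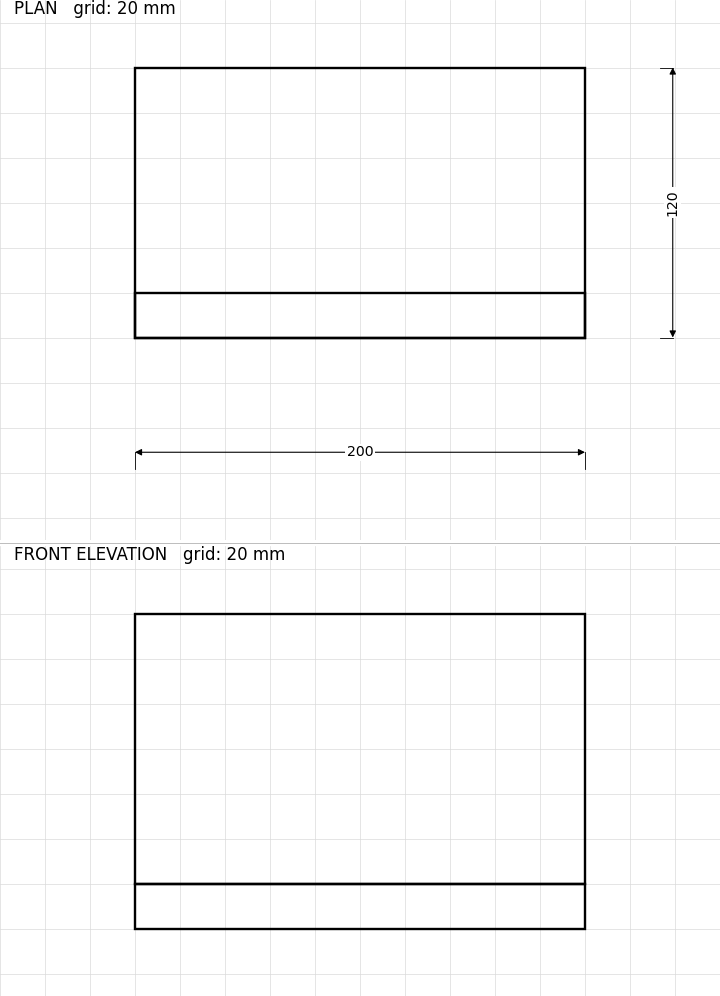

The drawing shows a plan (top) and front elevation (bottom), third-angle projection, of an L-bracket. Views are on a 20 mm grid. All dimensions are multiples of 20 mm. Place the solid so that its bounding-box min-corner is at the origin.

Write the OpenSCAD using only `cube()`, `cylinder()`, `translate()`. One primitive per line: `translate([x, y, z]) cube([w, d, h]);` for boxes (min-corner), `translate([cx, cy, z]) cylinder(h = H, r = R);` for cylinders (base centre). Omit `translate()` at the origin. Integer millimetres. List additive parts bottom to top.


cube([200, 120, 20]);
translate([0, 0, 20]) cube([200, 20, 120]);


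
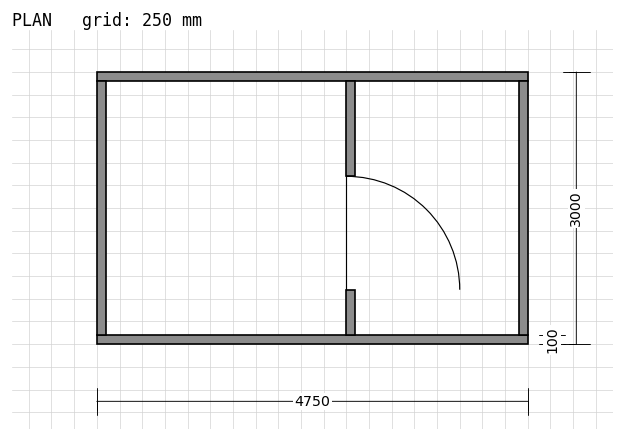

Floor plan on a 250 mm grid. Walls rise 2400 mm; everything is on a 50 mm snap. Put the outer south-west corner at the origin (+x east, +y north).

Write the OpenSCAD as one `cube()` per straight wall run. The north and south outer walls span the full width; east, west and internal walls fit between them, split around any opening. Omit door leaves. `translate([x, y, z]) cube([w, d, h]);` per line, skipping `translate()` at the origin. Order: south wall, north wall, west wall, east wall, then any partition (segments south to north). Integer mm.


cube([4750, 100, 2400]);
translate([0, 2900, 0]) cube([4750, 100, 2400]);
translate([0, 100, 0]) cube([100, 2800, 2400]);
translate([4650, 100, 0]) cube([100, 2800, 2400]);
translate([2750, 100, 0]) cube([100, 500, 2400]);
translate([2750, 1850, 0]) cube([100, 1050, 2400]);
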